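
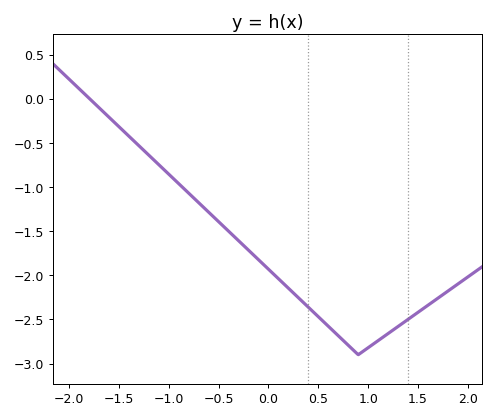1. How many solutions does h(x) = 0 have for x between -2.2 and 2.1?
1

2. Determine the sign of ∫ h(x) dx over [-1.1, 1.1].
negative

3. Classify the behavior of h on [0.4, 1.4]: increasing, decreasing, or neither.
neither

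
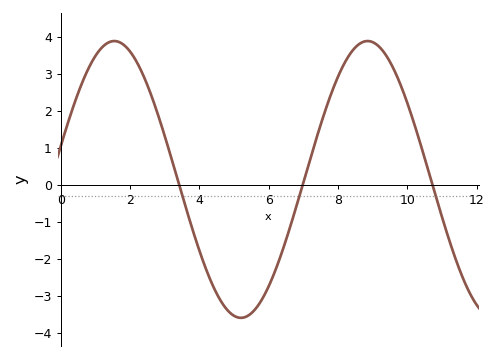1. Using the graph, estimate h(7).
0.1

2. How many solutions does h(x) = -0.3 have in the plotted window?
3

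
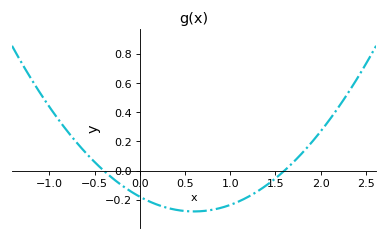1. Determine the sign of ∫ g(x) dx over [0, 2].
negative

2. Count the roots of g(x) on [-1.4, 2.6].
2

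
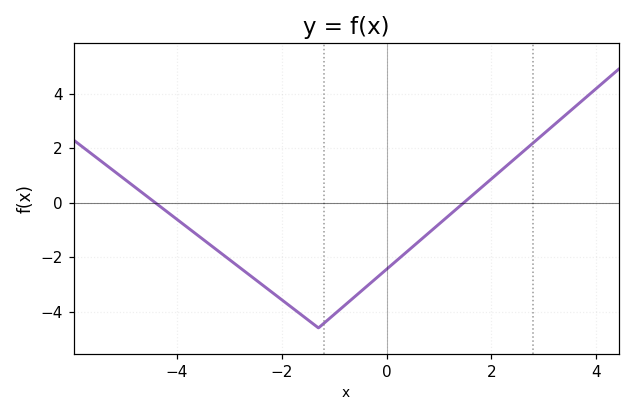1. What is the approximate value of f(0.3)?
-2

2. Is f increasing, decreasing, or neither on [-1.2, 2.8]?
increasing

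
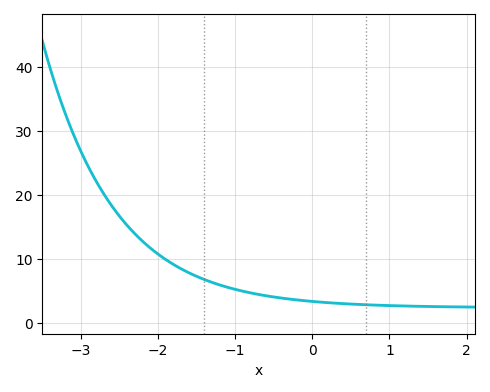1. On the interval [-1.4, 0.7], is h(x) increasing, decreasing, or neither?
decreasing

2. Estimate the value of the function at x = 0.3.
3.06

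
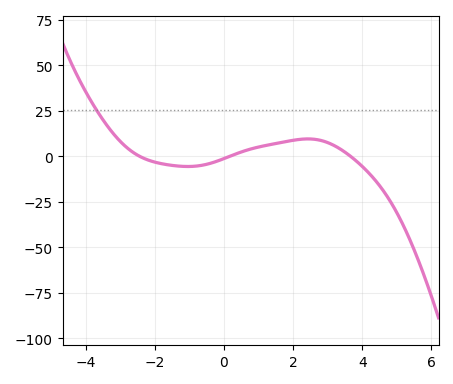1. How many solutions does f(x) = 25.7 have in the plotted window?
1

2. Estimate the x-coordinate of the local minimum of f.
-1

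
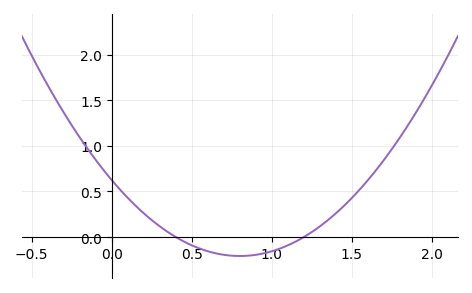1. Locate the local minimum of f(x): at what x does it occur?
0.8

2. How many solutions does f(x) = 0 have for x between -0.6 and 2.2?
2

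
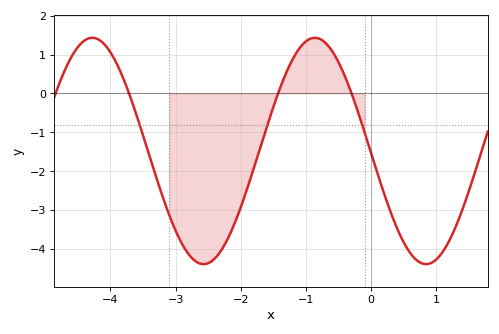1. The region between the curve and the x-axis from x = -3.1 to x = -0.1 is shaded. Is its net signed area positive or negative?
negative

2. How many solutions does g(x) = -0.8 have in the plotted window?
3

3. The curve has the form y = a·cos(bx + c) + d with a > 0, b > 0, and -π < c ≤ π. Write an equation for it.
y = 2.91cos(1.84x + 1.59) - 1.48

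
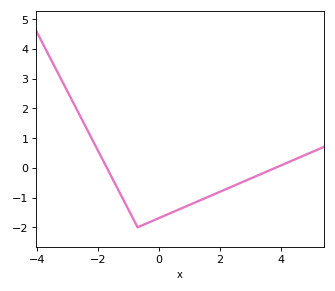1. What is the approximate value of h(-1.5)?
-0.4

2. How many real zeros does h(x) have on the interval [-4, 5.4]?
2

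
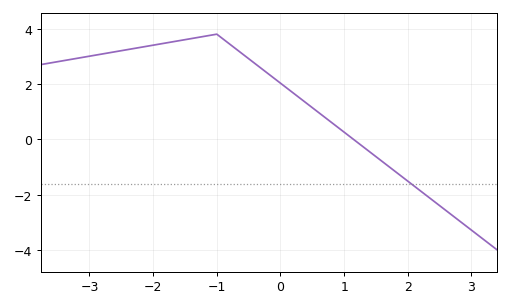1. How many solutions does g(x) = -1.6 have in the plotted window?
1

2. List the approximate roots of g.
1.1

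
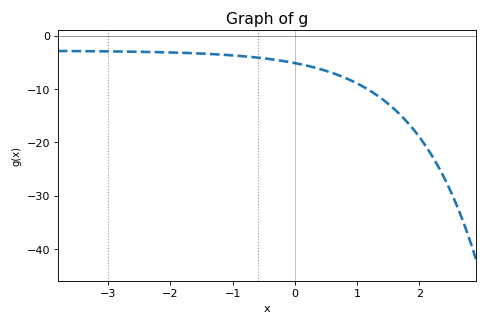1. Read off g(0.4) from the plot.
-6.22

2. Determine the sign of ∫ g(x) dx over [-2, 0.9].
negative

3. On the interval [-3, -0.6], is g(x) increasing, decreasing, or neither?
decreasing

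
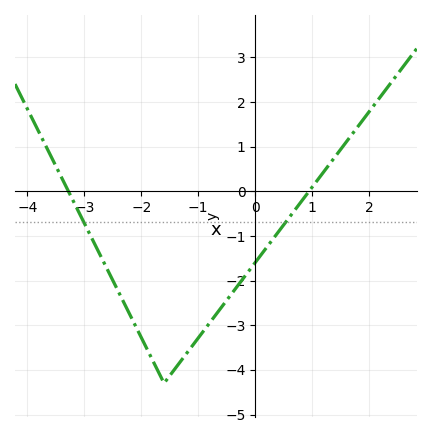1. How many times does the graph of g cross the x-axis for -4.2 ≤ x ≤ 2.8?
2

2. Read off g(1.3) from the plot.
0.602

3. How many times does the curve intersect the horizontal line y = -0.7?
2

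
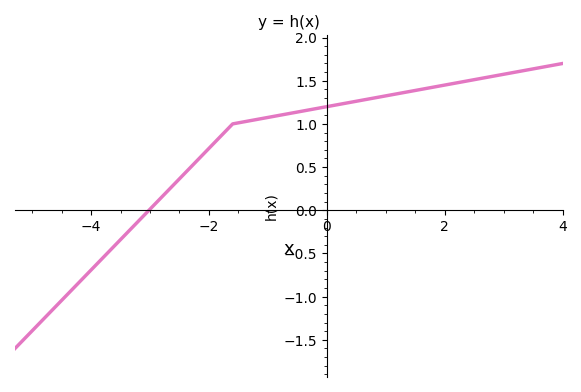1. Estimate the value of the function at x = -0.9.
1.09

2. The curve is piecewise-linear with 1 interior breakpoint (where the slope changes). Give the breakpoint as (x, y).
(-1.6, 1)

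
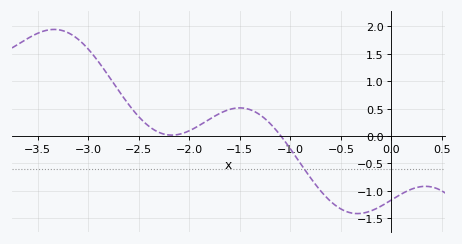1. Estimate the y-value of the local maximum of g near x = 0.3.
-0.9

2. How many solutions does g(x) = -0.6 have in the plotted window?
1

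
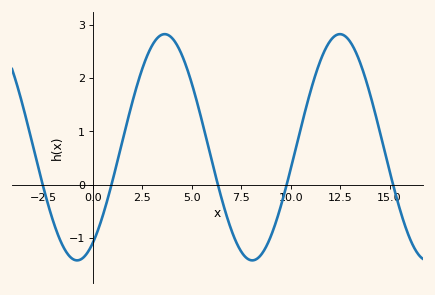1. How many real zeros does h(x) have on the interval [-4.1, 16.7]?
5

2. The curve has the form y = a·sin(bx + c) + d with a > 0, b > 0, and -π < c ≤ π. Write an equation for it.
y = 2.12sin(0.71x - 1) + 0.7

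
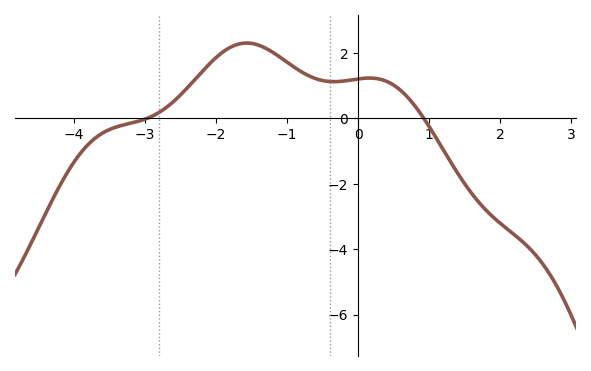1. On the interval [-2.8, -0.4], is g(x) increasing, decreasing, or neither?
neither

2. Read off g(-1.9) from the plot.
2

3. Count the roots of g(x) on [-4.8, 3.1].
2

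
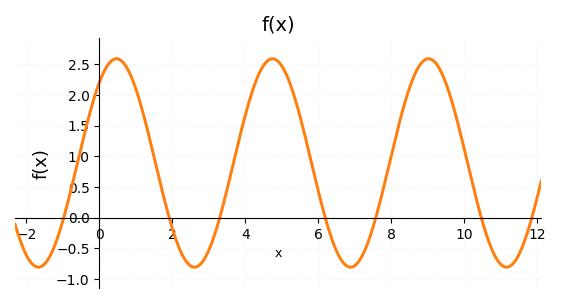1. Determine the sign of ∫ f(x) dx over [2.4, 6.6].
positive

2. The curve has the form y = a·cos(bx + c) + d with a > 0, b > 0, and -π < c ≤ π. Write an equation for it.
y = 1.7cos(1.47x - 0.69) + 0.89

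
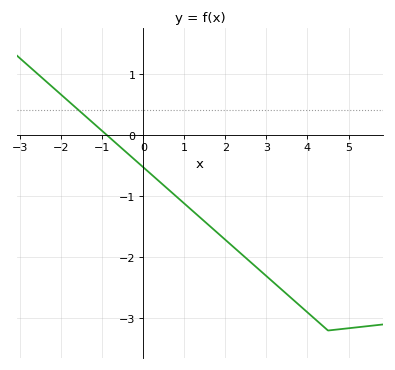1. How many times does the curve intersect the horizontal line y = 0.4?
1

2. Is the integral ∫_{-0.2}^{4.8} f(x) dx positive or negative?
negative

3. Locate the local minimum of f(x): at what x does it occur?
4.5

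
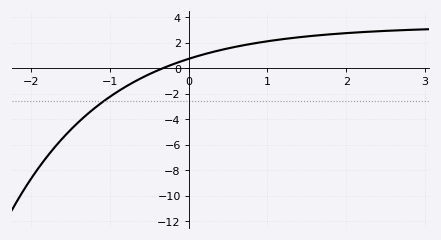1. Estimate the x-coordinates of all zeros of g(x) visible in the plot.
-0.3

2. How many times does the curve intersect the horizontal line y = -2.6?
1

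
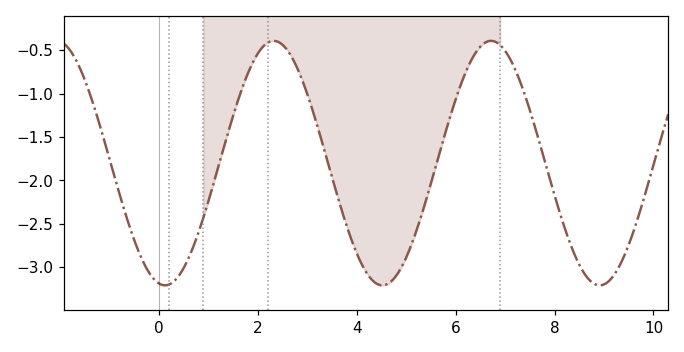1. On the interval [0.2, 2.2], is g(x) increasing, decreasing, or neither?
increasing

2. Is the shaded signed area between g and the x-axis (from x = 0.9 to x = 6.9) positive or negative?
negative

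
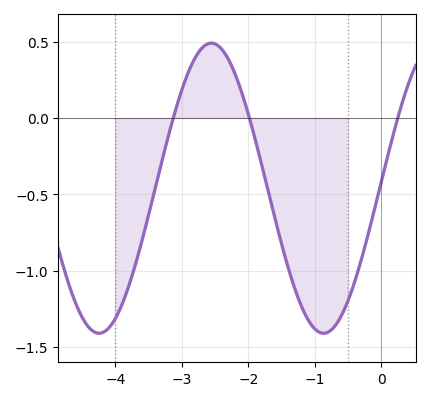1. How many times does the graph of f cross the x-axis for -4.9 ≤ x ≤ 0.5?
3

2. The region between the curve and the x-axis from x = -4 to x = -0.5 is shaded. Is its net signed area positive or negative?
negative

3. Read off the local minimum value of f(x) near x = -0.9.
-1.4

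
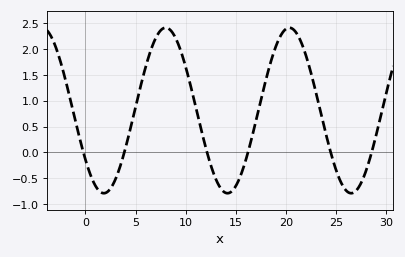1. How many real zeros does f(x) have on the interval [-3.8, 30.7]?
6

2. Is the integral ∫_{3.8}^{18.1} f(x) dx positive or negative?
positive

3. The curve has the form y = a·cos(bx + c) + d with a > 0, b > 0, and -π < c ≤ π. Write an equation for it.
y = 1.6cos(0.51x + 2.2) + 0.81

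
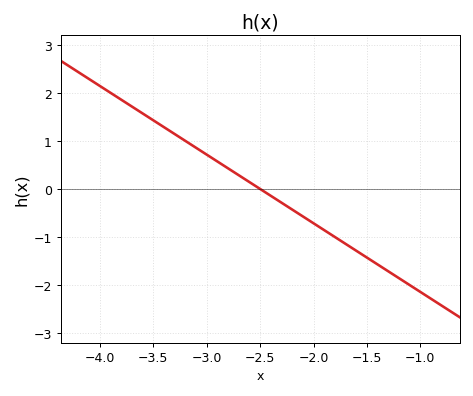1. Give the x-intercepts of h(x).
-2.5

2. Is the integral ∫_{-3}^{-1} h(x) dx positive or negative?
negative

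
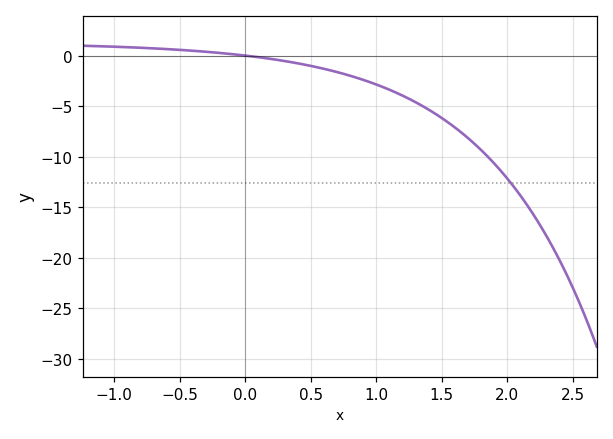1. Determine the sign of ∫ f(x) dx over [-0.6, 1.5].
negative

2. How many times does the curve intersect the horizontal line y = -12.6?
1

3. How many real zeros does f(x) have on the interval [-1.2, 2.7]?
1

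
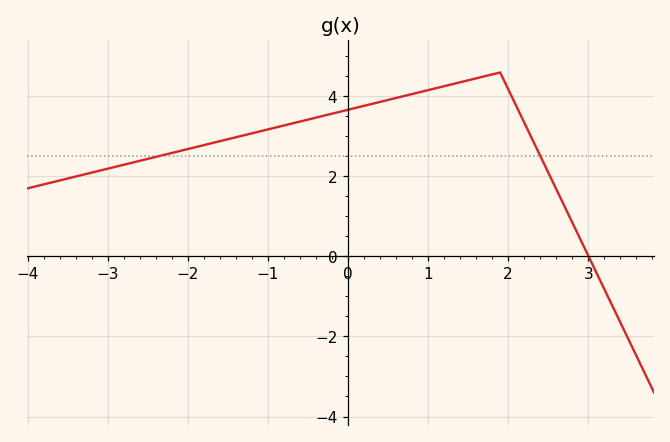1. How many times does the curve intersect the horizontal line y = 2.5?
2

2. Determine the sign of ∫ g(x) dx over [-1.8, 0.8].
positive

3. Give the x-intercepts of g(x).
3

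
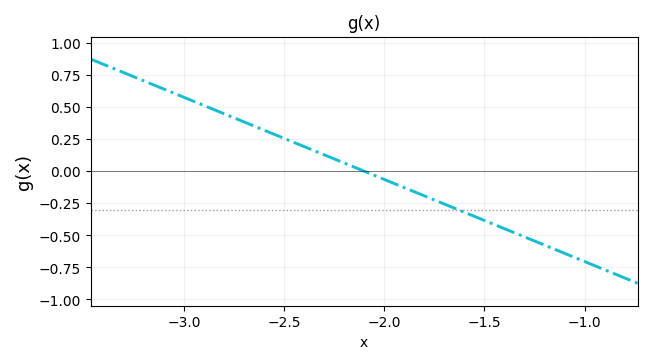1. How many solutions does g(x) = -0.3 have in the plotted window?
1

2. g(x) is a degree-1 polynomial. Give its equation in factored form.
y = -0.64(x + 2.1)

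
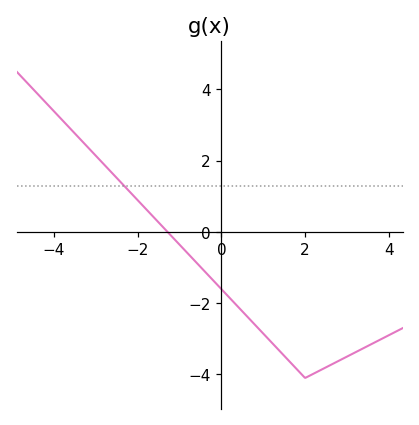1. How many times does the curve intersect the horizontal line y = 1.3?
1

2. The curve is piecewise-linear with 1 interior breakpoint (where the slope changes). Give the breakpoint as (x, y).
(2, -4.1)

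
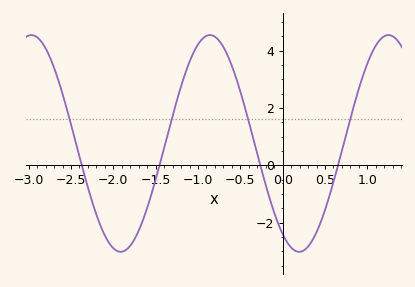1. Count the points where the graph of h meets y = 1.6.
4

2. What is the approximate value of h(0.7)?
0.515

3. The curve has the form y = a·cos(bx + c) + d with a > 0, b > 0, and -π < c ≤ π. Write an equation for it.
y = 3.78cos(2.98x + 2.56) + 0.76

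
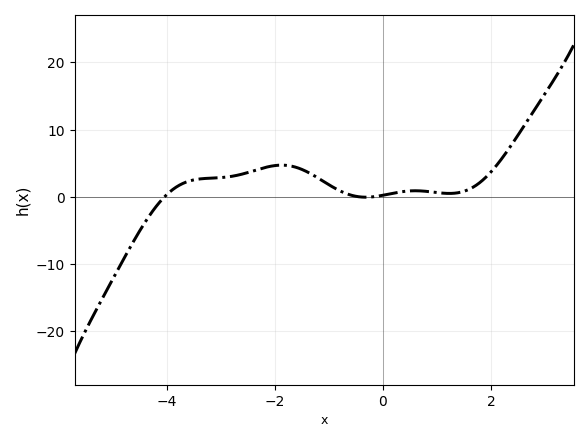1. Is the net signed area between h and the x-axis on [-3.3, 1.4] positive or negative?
positive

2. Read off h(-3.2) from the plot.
2.76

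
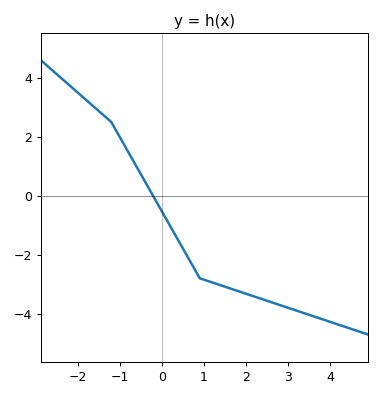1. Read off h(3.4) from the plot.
-3.99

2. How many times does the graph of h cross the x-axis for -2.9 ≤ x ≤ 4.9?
1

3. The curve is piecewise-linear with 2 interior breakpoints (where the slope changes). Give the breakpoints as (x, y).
(-1.2, 2.5); (0.9, -2.8)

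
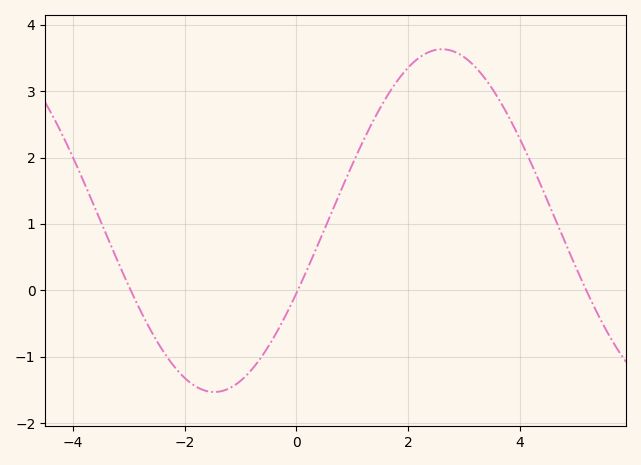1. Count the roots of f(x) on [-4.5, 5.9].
3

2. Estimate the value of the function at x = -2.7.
-0.456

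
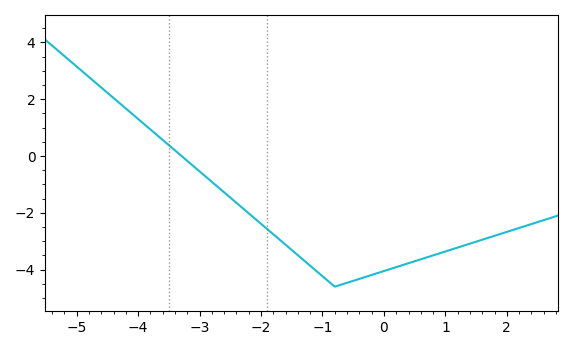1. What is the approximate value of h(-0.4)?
-4.32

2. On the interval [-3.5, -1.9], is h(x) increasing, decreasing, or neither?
decreasing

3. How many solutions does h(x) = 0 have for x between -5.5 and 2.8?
1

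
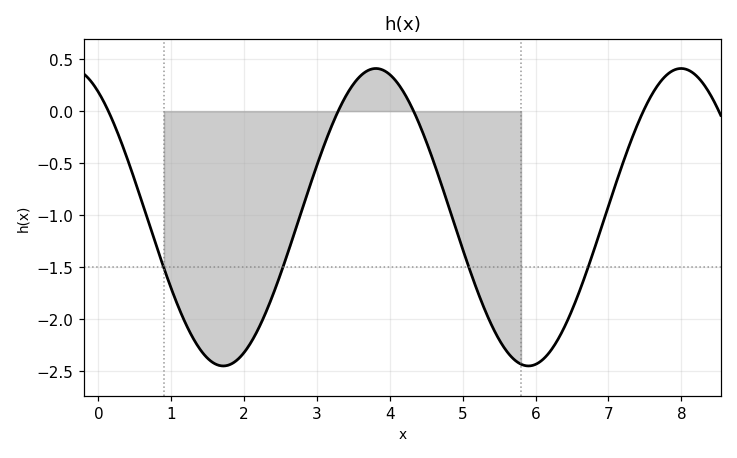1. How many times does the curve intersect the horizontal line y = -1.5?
4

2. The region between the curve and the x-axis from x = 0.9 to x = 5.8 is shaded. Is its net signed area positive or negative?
negative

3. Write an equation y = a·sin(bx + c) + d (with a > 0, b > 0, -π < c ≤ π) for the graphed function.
y = 1.43sin(1.5x + 2.1) - 1.02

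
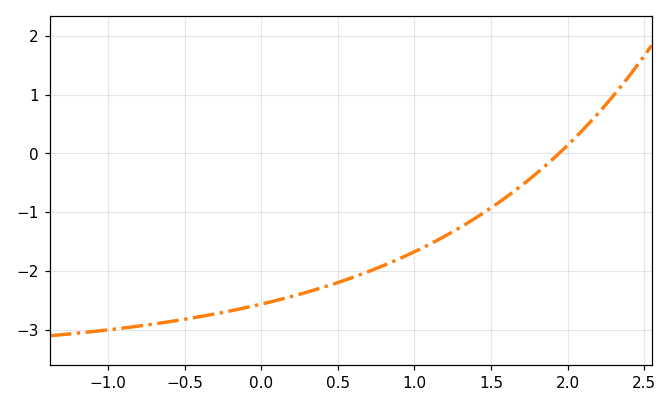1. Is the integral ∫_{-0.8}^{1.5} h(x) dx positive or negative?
negative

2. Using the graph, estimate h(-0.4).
-2.8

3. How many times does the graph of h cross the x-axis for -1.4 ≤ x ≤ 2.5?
1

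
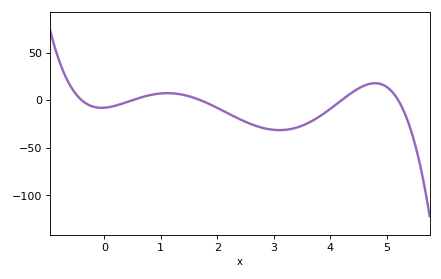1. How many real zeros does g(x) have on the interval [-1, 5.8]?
5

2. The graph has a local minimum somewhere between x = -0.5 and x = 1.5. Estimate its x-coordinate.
-0.047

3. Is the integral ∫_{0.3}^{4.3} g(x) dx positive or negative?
negative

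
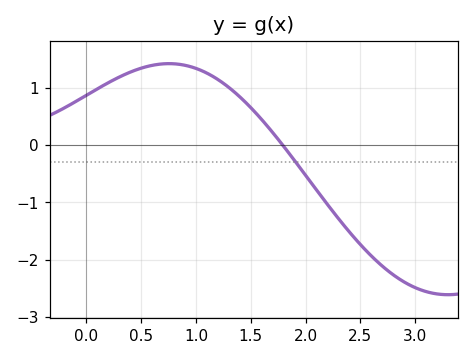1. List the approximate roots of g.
1.79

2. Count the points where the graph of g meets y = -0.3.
1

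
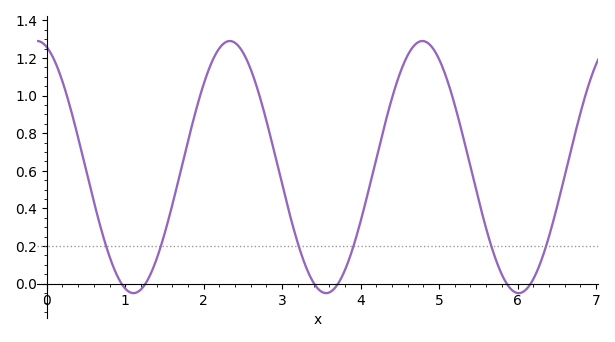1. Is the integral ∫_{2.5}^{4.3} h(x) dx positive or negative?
positive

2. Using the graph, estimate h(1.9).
0.919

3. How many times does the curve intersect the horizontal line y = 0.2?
6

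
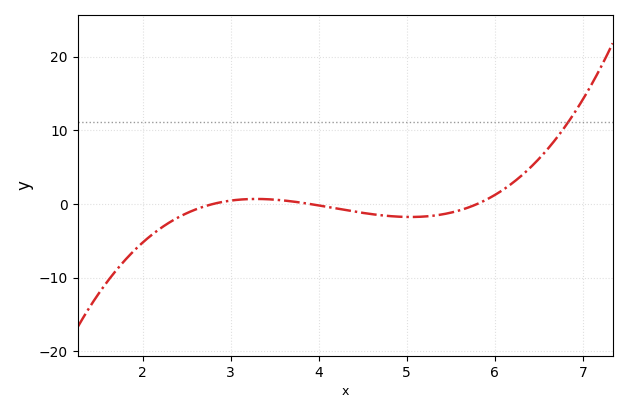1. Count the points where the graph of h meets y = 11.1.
1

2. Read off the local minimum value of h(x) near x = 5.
-1.77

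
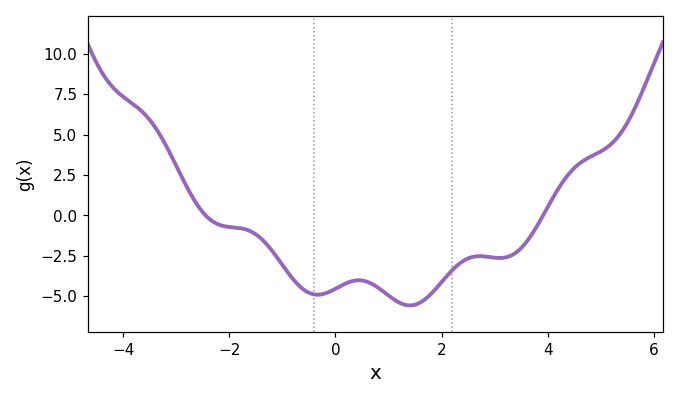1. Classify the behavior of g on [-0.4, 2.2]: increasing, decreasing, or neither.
neither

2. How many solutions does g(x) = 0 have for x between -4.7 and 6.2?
2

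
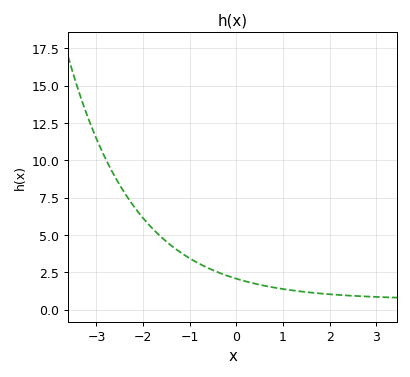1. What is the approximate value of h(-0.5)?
2.6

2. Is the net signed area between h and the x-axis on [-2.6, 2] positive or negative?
positive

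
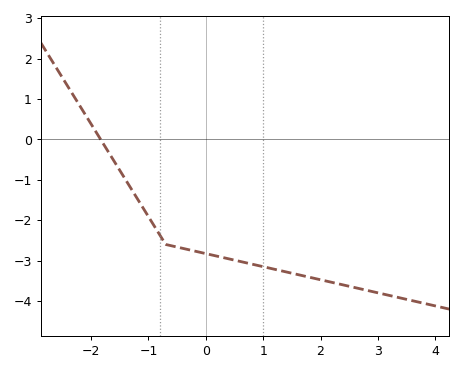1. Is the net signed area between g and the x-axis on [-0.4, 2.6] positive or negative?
negative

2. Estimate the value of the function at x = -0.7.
-2.6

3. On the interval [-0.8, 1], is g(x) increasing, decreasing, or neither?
decreasing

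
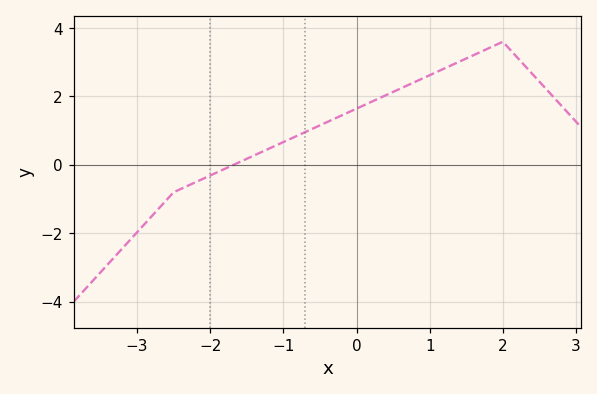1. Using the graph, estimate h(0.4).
2.04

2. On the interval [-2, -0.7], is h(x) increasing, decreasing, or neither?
increasing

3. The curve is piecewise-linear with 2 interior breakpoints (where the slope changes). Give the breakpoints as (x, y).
(-2.5, -0.8); (2, 3.6)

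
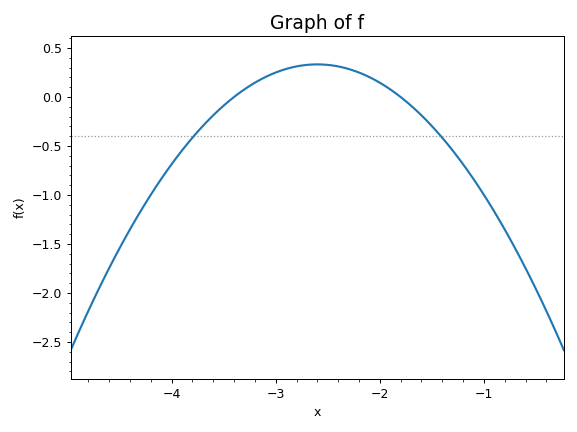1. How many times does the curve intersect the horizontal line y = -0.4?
2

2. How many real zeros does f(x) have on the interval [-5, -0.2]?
2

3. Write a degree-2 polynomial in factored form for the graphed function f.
y = -0.52(x + 3.4)(x + 1.8)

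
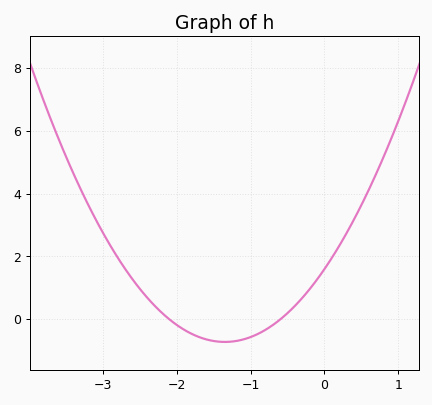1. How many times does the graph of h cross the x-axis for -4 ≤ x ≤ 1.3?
2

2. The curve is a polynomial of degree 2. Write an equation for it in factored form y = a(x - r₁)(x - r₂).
y = 1.27(x + 2.1)(x + 0.6)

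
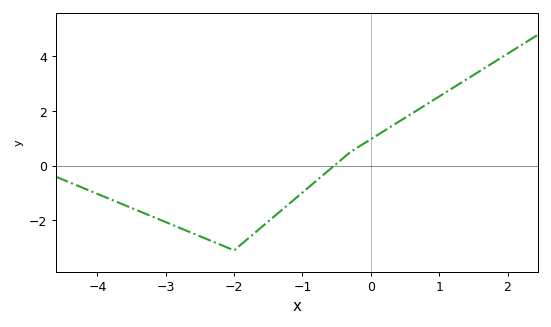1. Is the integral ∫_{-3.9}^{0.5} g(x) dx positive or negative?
negative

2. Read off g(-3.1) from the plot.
-2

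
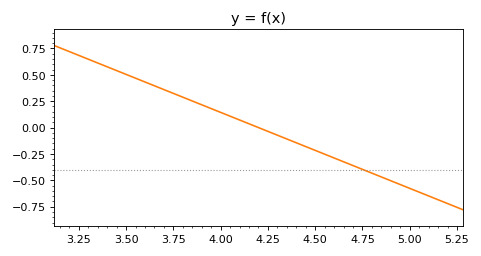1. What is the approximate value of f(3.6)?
0.44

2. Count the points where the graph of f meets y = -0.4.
1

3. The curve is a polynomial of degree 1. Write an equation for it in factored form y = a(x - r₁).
y = -0.72(x - 4.2)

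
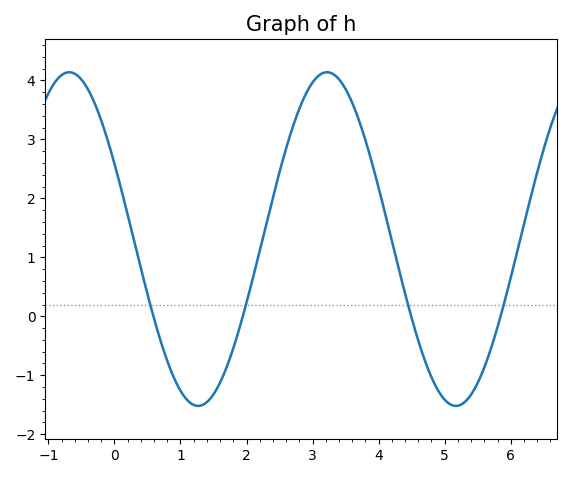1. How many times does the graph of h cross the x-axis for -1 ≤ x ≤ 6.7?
4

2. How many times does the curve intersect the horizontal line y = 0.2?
4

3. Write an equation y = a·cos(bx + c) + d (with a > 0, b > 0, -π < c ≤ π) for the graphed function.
y = 2.83cos(1.6x + 1.1) + 1.31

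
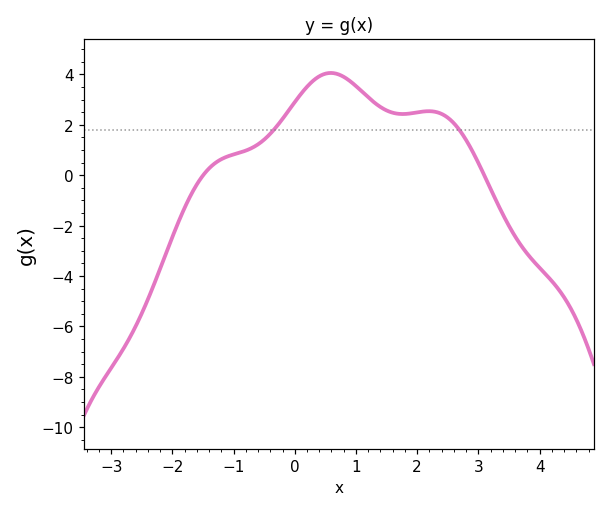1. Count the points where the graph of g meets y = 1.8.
2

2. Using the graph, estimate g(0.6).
4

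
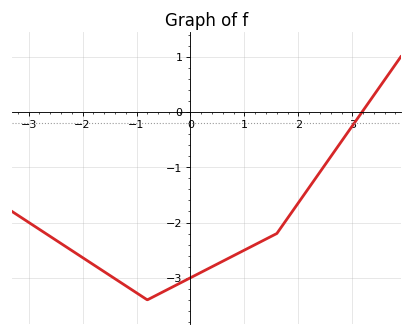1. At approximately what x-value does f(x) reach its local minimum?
-0.8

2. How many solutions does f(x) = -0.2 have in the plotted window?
1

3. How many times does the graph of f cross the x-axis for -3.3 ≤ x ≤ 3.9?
1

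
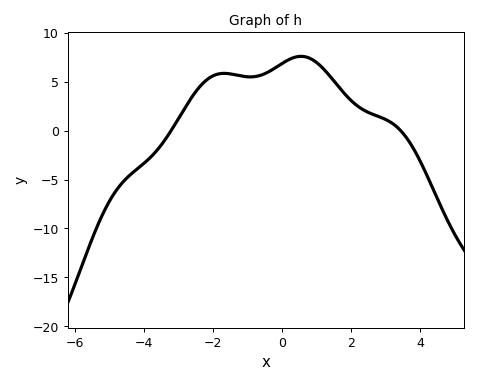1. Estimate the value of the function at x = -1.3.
5.66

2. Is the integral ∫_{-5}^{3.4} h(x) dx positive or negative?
positive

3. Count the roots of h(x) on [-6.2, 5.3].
2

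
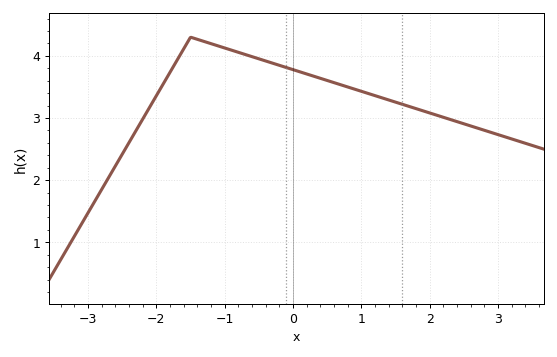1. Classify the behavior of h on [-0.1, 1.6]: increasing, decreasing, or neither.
decreasing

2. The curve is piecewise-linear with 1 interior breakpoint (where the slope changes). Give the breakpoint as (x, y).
(-1.5, 4.3)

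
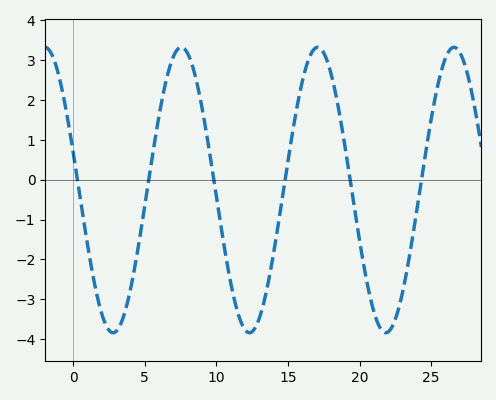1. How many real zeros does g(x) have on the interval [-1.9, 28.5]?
6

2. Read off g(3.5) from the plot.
-3.5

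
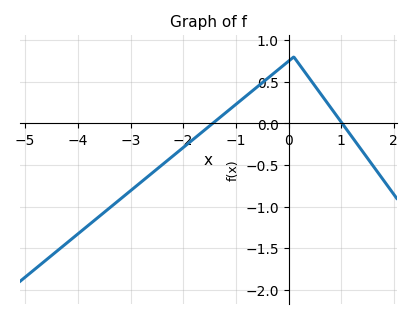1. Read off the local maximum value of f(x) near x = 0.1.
0.8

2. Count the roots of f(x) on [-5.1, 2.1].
2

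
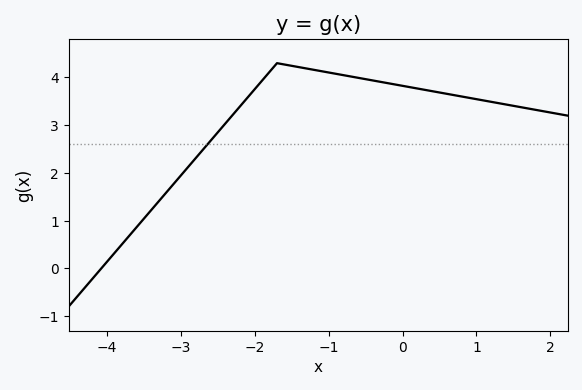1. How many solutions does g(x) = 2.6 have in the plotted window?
1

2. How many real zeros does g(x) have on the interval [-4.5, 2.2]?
1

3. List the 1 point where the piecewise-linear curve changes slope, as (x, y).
(-1.7, 4.3)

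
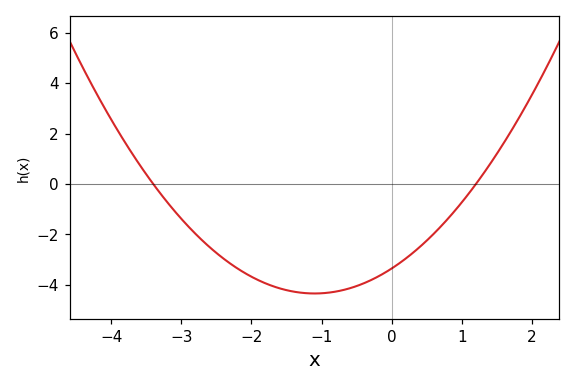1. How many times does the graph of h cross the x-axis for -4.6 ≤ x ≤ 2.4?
2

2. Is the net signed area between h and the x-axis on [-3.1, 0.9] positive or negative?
negative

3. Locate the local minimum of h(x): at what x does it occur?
-1.1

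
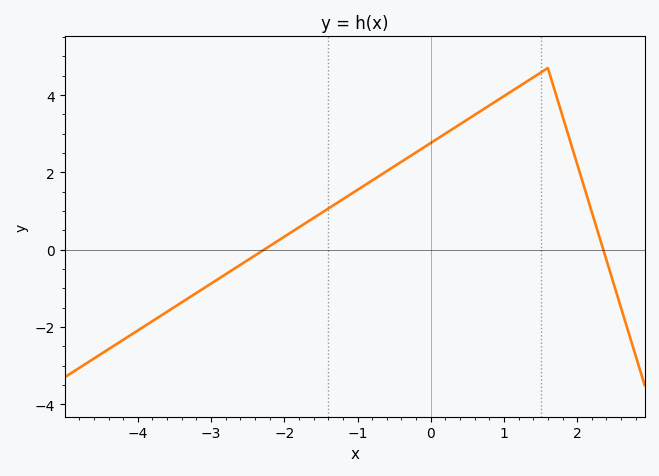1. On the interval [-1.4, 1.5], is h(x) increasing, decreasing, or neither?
increasing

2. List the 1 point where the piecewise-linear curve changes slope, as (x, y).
(1.6, 4.7)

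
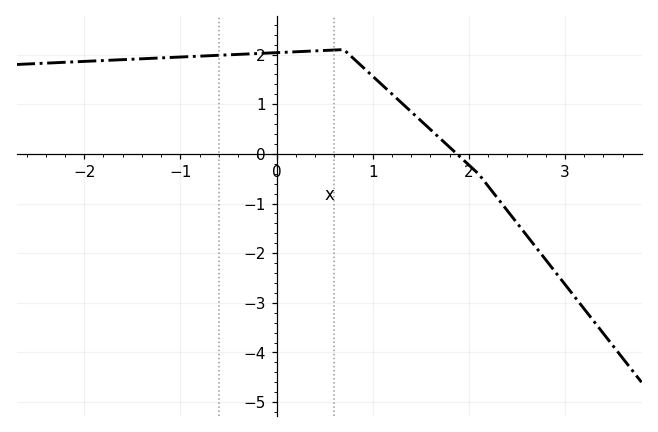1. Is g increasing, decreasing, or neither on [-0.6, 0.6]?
increasing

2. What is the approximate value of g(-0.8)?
2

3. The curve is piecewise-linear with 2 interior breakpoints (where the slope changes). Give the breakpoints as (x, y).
(0.7, 2.1); (2.1, -0.4)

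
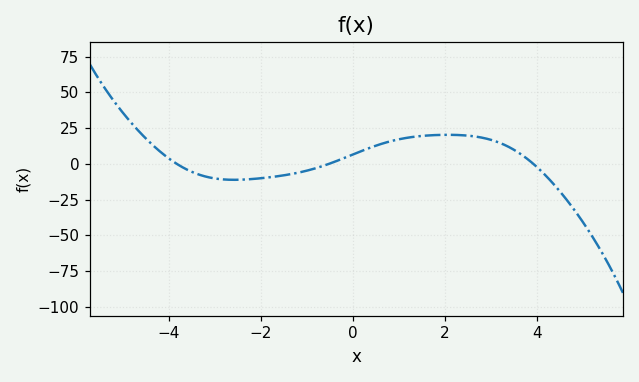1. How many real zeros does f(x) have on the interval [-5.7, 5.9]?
3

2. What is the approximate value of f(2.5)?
20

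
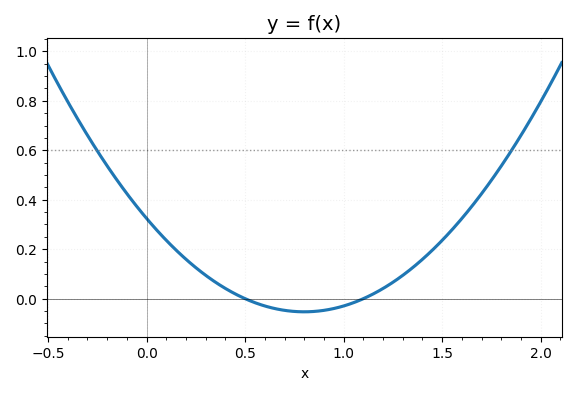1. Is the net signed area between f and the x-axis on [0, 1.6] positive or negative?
positive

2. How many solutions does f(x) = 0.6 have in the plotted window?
2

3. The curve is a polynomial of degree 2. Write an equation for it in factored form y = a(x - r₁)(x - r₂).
y = 0.59(x - 0.5)(x - 1.1)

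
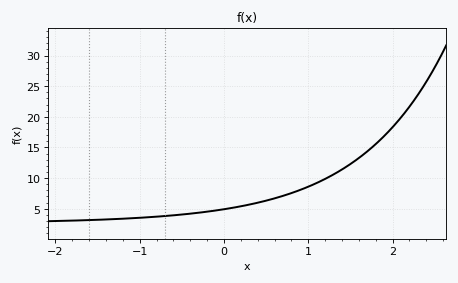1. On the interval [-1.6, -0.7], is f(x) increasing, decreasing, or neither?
increasing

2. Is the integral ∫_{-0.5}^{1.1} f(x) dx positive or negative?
positive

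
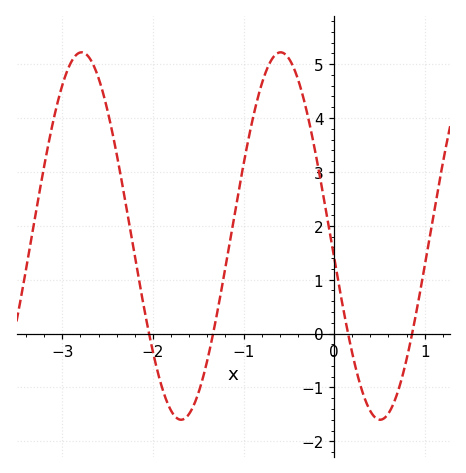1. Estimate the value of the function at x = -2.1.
0.5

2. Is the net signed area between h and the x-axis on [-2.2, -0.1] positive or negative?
positive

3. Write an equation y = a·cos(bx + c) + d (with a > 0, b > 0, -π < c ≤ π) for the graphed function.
y = 3.41cos(2.9x + 1.7) + 1.81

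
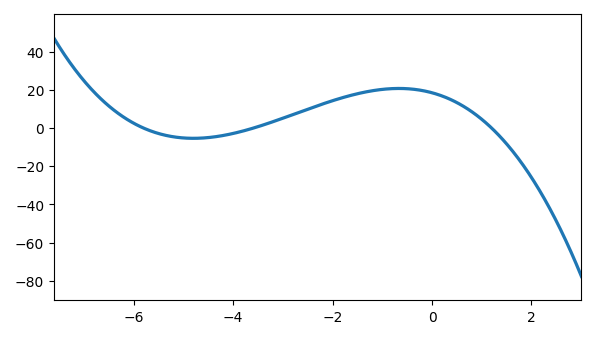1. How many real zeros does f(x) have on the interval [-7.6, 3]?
3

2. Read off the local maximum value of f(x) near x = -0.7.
20.8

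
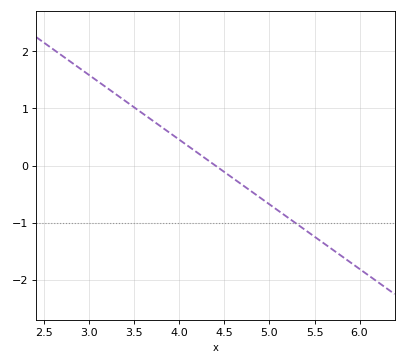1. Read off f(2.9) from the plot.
1.7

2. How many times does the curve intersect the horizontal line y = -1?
1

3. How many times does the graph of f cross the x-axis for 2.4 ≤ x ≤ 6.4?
1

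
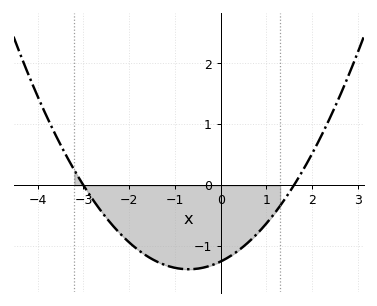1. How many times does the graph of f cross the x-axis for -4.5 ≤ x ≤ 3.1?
2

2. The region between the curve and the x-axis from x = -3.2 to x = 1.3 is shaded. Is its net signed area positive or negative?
negative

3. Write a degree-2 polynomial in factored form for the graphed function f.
y = 0.26(x + 3)(x - 1.6)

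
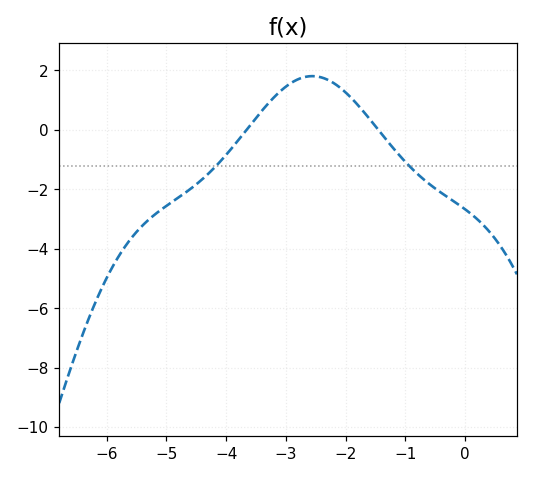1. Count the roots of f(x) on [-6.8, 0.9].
2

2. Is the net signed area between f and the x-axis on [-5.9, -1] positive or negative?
negative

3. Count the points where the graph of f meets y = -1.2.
2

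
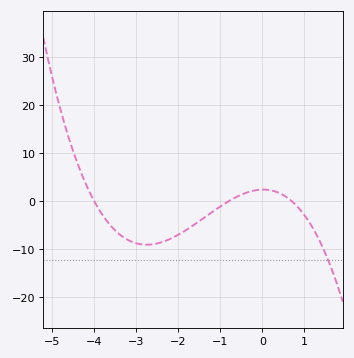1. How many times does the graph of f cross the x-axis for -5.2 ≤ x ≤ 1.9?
3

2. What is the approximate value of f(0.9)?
-1.8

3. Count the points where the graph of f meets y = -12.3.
1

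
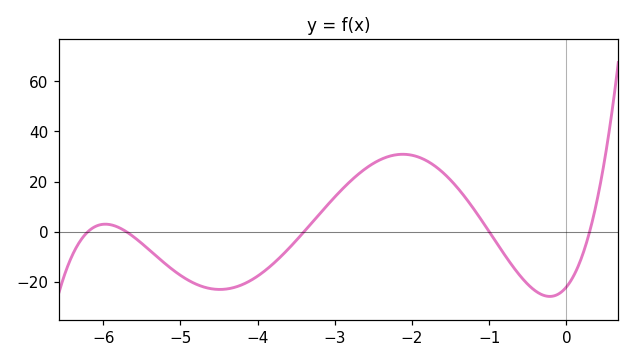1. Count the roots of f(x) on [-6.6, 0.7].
5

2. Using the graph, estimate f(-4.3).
-22.2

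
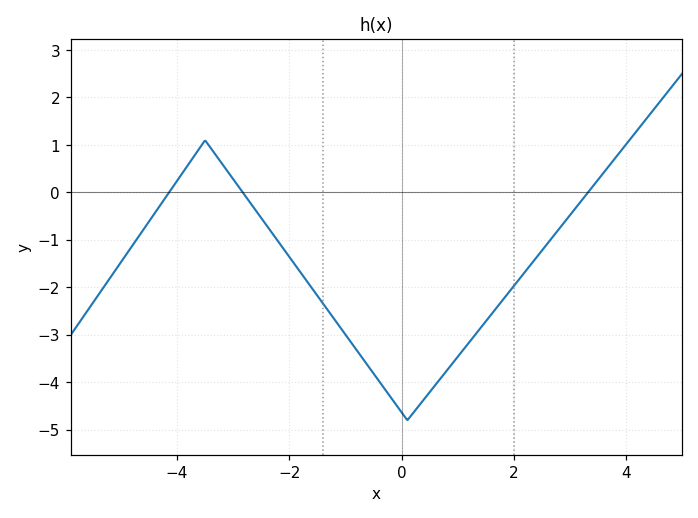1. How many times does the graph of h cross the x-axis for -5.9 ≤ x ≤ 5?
3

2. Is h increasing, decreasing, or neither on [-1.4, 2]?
neither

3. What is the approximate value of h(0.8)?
-3.8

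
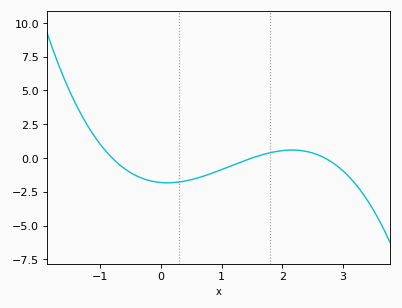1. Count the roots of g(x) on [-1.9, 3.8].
3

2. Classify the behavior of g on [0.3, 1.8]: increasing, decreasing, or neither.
increasing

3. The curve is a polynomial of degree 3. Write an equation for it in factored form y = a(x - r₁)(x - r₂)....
y = -0.56(x + 0.8)(x - 1.5)(x - 2.7)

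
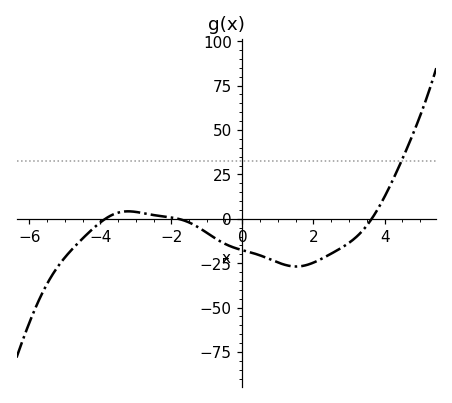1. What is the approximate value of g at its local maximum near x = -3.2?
4.21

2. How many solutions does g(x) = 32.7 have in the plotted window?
1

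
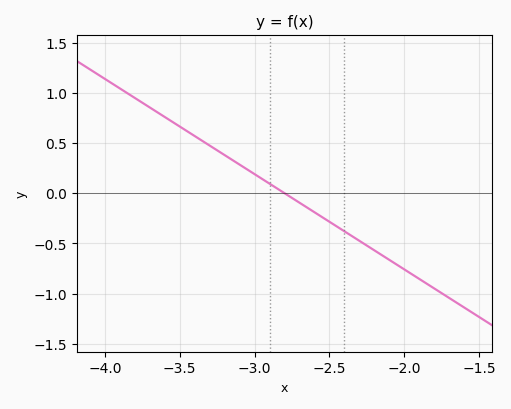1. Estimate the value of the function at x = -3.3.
0.5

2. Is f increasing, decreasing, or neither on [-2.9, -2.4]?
decreasing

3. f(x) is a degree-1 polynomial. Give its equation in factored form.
y = -0.95(x + 2.8)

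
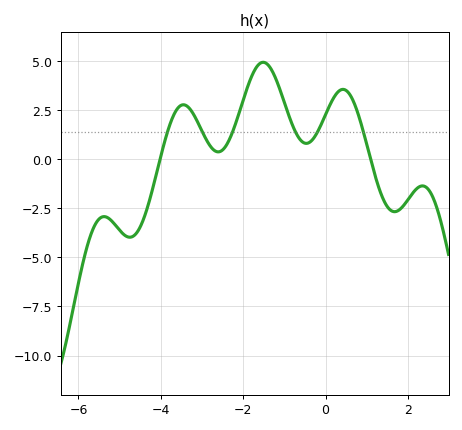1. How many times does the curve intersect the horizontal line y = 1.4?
6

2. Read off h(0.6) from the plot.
3.27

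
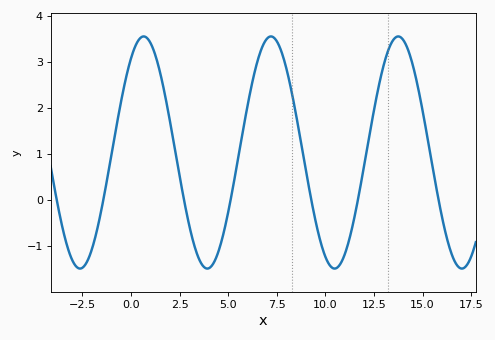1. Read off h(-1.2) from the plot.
0.5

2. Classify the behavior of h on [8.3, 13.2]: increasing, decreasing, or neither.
neither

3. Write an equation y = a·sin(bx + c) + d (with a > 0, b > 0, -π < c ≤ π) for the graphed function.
y = 2.52sin(0.96x + 0.94) + 1.03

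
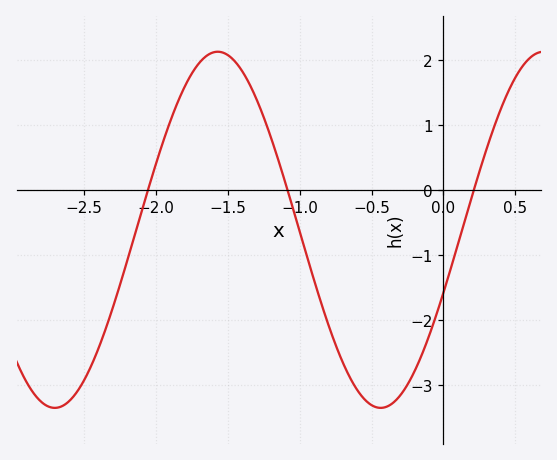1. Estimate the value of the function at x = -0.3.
-3.2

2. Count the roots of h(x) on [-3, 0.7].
3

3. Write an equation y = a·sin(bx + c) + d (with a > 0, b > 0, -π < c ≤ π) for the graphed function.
y = 2.74sin(2.8x - 0.36) - 0.61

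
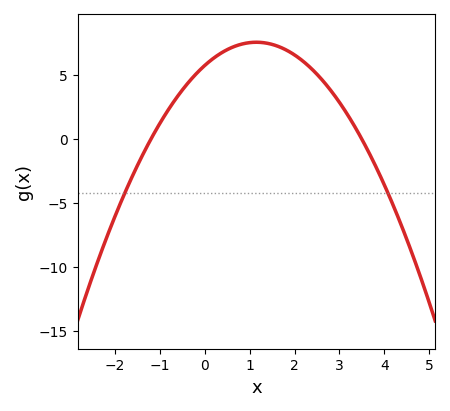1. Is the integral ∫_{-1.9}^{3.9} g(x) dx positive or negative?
positive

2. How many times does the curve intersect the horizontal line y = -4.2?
2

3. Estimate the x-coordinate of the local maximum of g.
1.15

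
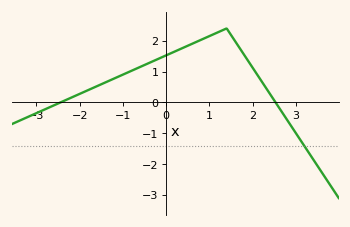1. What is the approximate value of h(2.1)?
0.915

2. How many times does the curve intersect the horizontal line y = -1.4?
1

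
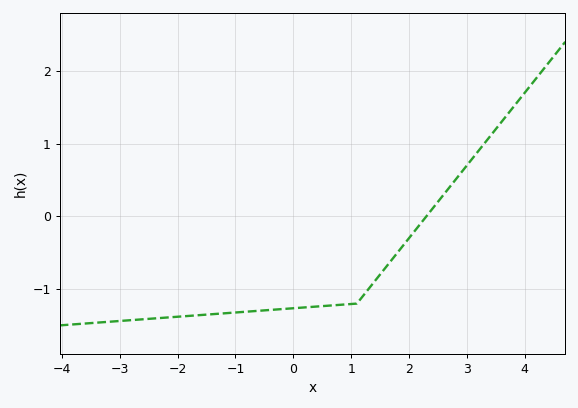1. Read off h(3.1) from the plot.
0.8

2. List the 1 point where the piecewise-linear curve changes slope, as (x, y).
(1.1, -1.2)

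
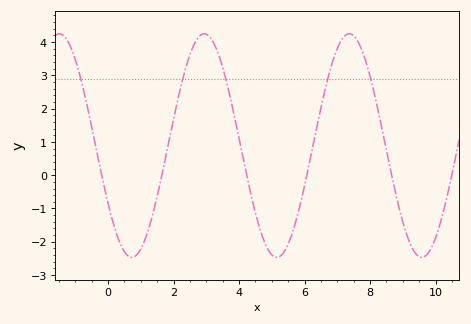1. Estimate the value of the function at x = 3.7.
2.5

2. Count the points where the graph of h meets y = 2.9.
5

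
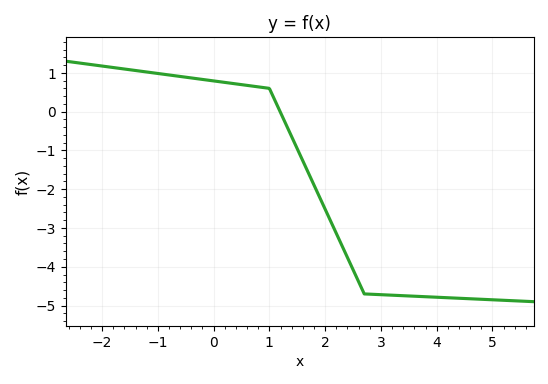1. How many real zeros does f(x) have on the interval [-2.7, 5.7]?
1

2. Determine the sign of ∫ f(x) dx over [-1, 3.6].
negative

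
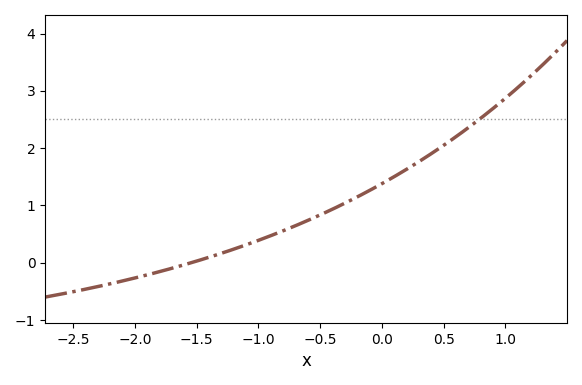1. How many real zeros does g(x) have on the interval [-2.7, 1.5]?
1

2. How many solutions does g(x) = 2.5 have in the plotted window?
1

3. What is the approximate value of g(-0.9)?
0.473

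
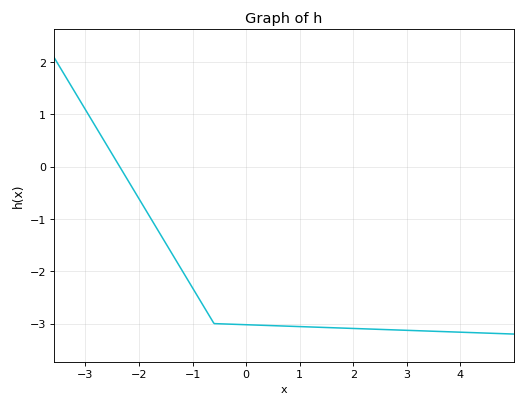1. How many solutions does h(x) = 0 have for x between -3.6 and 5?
1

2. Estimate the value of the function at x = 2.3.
-3.1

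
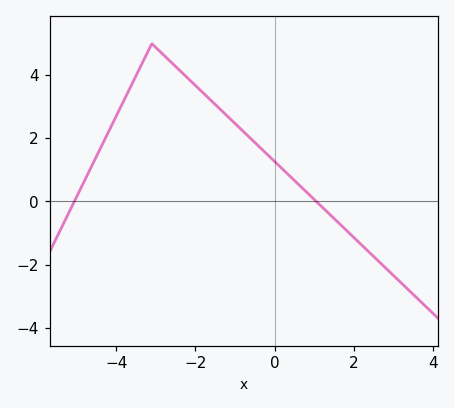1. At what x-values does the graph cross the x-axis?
-5.05, 1.05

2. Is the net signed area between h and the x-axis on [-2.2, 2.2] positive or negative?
positive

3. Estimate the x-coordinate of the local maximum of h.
-3.1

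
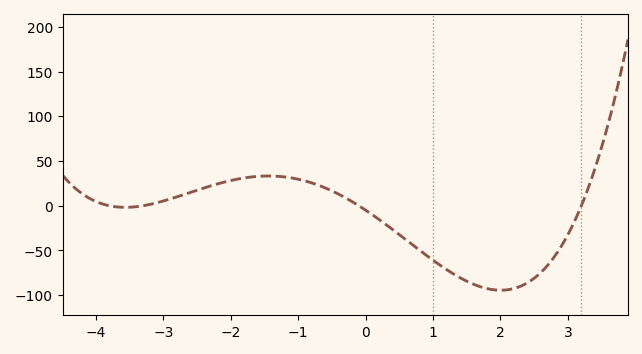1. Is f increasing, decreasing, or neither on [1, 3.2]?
neither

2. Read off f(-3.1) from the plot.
5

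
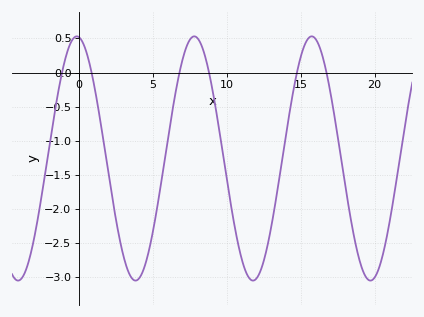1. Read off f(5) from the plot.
-2.3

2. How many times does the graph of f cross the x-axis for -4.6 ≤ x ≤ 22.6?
6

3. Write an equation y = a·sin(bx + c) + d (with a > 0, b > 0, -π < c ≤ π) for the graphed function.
y = 1.79sin(0.79x + 1.7) - 1.26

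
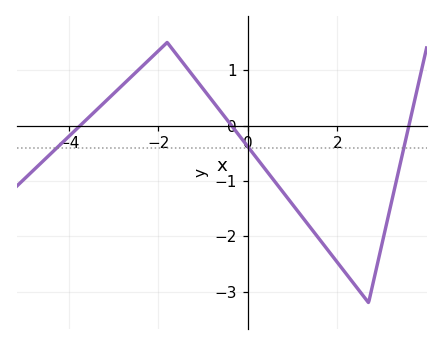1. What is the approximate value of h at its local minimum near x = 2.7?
-3.2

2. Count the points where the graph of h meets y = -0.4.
3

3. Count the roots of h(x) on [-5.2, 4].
3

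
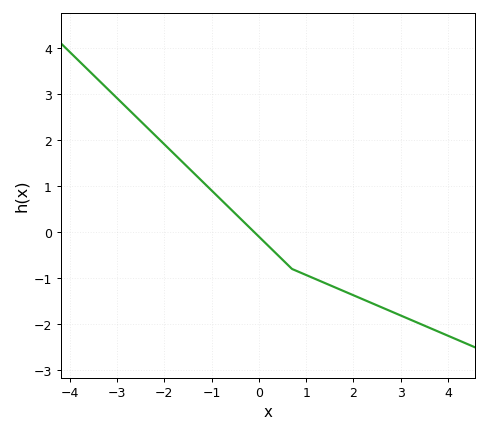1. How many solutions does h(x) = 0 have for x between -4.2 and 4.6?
1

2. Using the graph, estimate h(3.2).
-1.9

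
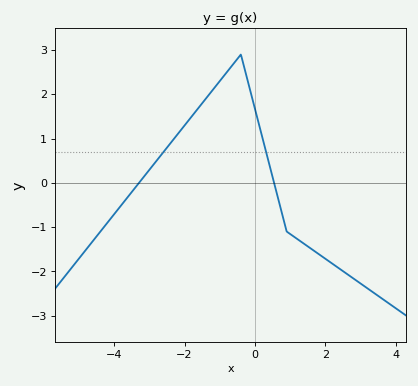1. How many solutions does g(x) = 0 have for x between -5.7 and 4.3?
2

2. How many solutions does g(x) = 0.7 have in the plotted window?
2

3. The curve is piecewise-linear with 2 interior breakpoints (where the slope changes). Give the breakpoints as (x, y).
(-0.4, 2.9); (0.9, -1.1)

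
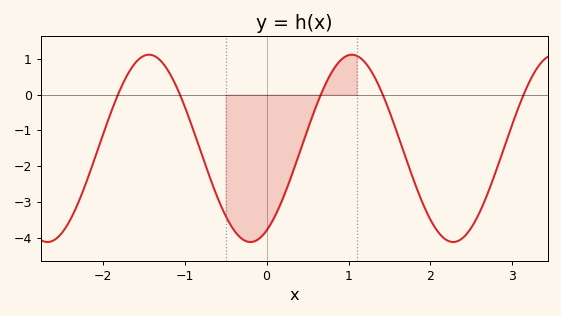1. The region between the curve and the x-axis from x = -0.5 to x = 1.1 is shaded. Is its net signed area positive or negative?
negative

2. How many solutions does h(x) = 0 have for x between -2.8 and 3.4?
5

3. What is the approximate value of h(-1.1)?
0.227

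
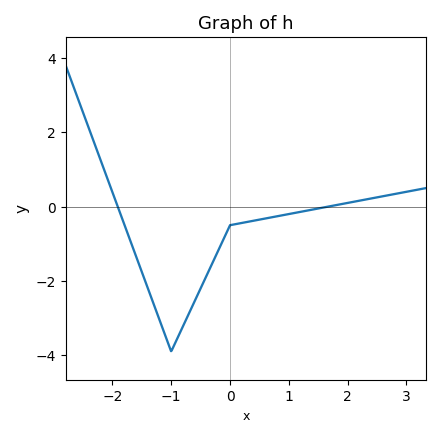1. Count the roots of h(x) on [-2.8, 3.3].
2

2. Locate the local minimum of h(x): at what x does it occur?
-1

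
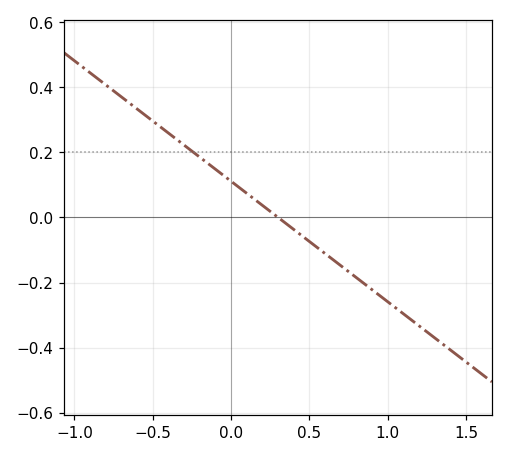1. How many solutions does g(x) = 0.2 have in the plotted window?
1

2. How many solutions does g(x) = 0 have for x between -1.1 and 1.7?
1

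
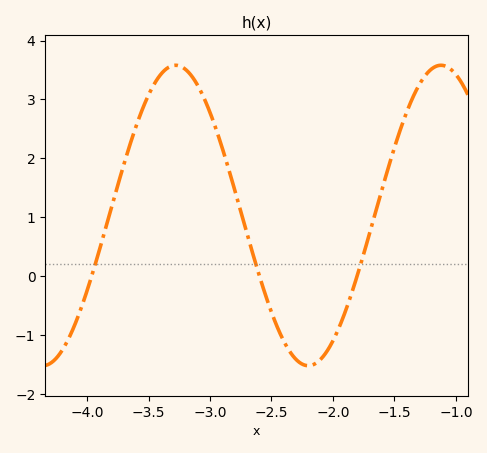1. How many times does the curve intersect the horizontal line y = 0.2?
3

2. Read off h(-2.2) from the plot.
-1.5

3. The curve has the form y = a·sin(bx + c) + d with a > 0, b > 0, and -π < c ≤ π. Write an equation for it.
y = 2.55sin(2.9x - 1.4) + 1.03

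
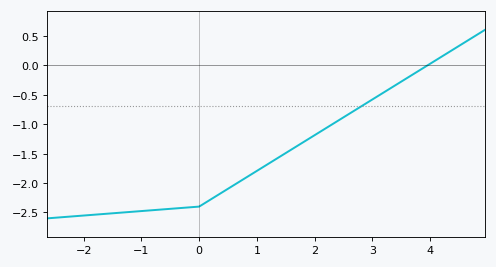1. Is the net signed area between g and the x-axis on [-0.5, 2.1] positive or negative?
negative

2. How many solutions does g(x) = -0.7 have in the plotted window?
1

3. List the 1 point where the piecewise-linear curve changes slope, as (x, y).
(0, -2.4)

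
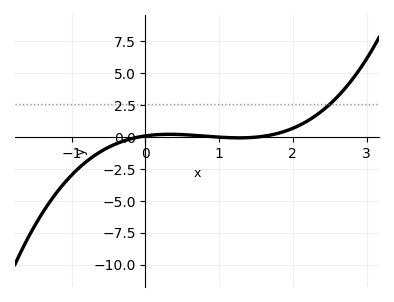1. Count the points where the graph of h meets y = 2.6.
1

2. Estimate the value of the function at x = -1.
-2.97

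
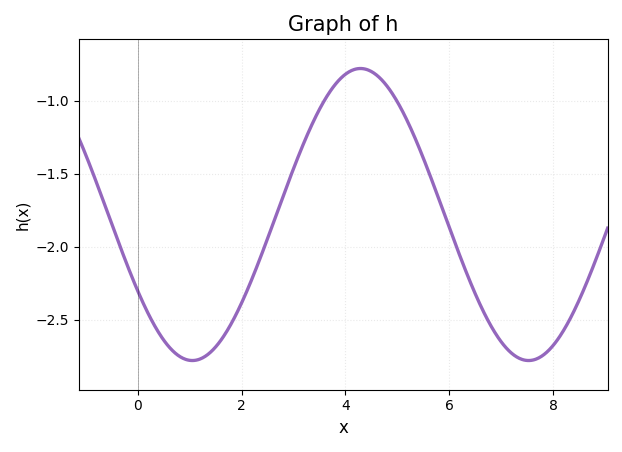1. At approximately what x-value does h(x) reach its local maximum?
4.29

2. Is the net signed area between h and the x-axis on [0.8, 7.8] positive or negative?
negative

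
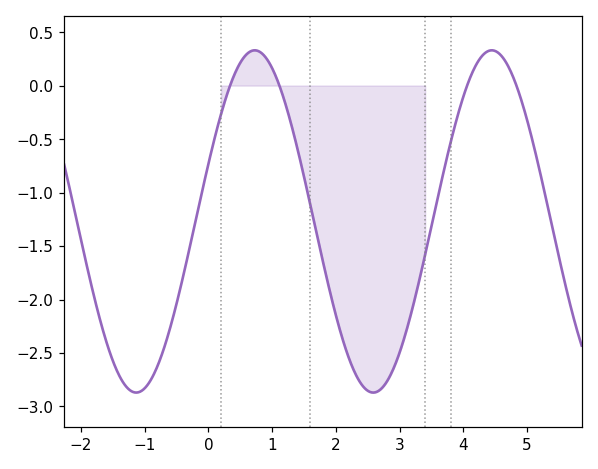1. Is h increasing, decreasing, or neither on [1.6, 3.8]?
neither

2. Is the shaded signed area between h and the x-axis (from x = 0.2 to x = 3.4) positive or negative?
negative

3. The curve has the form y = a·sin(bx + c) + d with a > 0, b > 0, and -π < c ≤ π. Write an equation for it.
y = 1.6sin(1.69x + 0.342) - 1.27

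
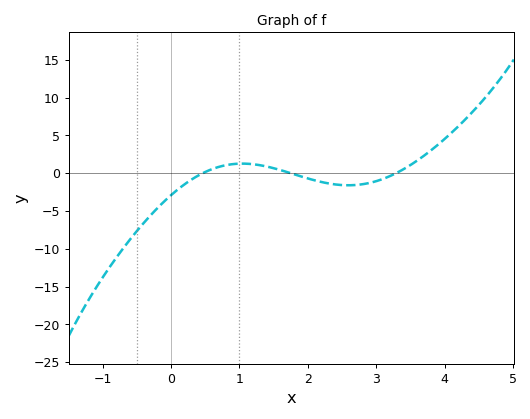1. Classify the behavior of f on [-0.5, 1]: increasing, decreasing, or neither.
increasing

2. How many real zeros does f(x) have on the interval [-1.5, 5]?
3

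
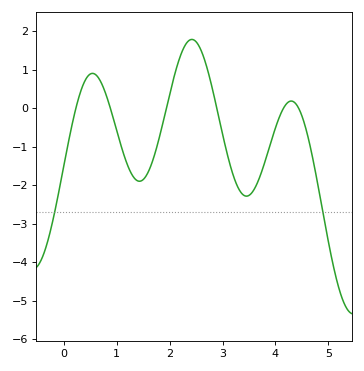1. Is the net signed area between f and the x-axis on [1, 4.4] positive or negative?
negative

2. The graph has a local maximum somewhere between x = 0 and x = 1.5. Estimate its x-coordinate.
0.546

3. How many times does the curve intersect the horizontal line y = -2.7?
2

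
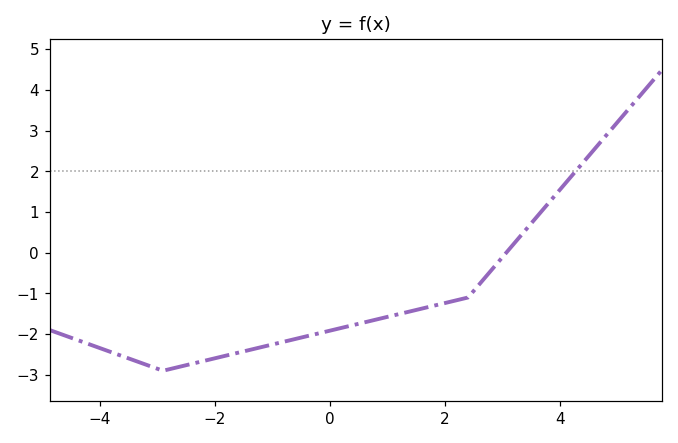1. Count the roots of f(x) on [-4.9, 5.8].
1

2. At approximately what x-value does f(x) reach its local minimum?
-2.9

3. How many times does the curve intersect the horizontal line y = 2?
1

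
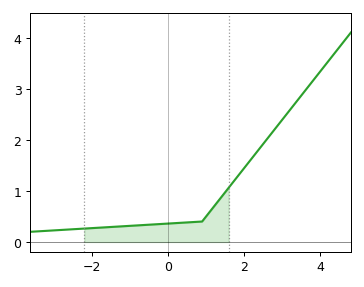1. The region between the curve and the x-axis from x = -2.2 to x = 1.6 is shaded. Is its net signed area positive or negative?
positive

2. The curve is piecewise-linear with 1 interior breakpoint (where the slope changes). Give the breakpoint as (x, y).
(0.9, 0.4)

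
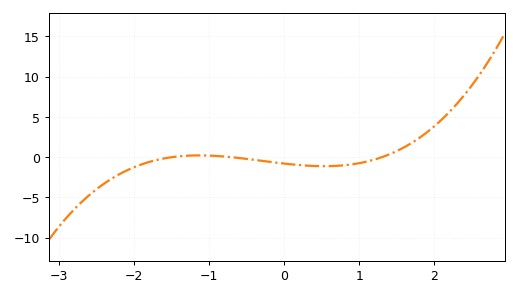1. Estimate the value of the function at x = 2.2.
5.5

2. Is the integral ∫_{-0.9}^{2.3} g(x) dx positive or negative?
positive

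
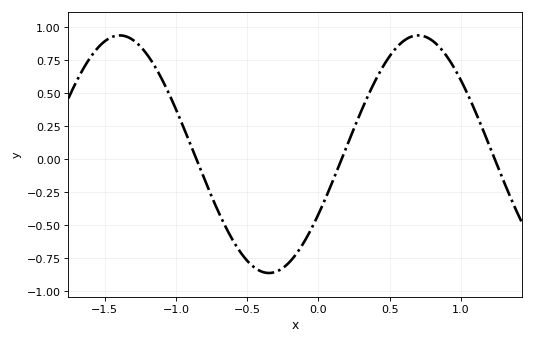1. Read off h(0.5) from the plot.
0.8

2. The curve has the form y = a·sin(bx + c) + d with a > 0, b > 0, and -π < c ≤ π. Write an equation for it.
y = 0.9sin(3x - 0.53) + 0.04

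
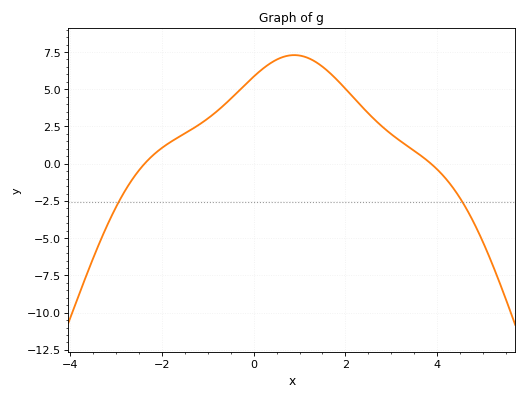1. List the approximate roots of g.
-2.38, 3.87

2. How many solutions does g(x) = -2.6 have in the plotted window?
2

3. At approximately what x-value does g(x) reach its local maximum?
0.884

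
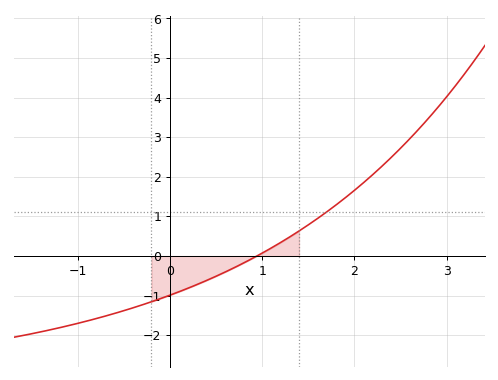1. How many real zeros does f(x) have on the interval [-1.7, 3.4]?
1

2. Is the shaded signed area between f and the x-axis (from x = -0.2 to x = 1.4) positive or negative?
negative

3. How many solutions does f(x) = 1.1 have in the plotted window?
1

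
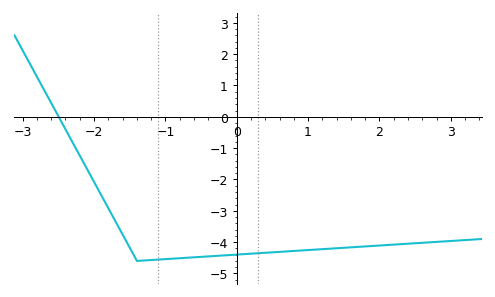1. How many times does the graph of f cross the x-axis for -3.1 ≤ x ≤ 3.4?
1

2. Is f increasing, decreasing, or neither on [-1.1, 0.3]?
increasing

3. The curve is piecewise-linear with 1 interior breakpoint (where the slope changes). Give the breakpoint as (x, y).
(-1.4, -4.6)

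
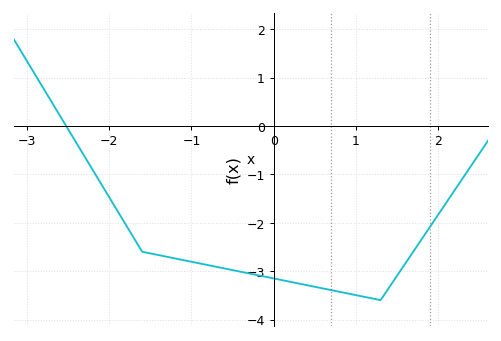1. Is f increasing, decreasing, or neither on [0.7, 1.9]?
neither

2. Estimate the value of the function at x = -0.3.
-3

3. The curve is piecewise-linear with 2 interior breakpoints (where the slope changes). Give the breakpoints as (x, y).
(-1.6, -2.6); (1.3, -3.6)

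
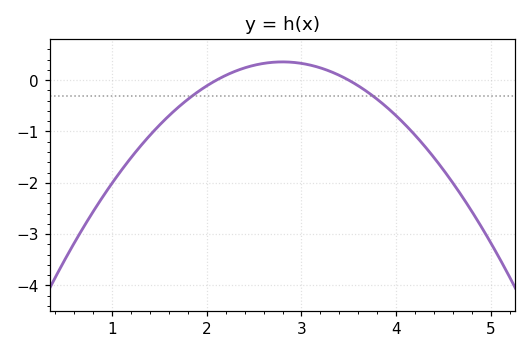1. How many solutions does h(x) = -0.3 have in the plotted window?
2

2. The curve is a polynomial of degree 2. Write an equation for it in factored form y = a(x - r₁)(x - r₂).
y = -0.73(x - 2.1)(x - 3.5)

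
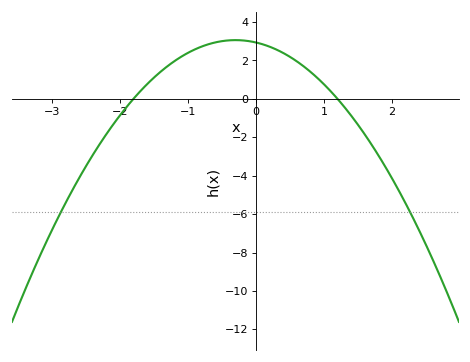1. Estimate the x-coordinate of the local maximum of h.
-0.3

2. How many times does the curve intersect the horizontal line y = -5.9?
2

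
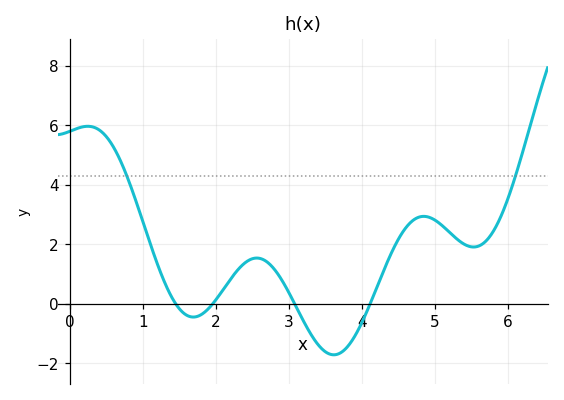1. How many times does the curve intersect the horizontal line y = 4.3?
2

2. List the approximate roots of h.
1.45, 1.96, 3.08, 4.11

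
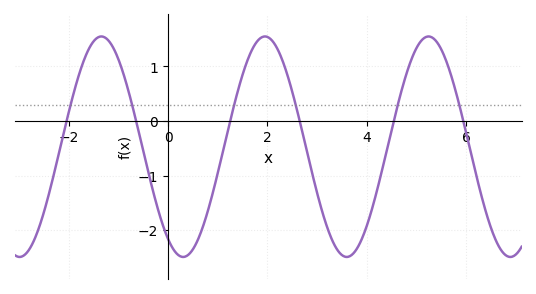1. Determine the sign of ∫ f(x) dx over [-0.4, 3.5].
negative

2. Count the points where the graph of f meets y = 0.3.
6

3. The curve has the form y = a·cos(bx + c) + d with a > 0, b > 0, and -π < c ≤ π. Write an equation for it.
y = 2.02cos(1.9x + 2.6) - 0.47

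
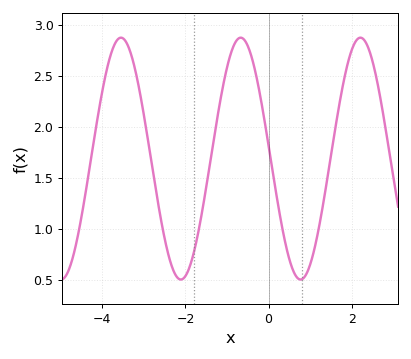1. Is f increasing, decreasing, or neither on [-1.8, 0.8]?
neither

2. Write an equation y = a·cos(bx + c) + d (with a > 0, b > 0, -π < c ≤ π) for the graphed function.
y = 1.19cos(2.18x + 1.46) + 1.69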